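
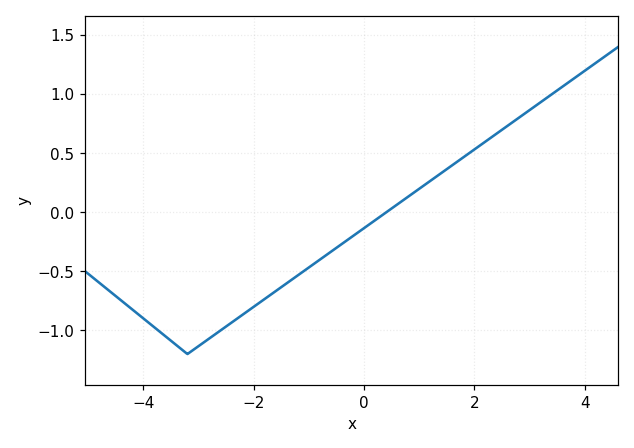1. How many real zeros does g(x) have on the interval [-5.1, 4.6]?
1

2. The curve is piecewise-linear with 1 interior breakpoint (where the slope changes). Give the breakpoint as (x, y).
(-3.2, -1.2)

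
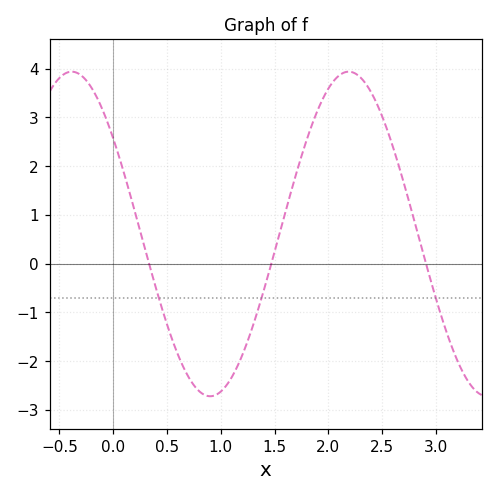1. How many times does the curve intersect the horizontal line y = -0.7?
3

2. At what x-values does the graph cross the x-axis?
0.334, 1.47, 2.91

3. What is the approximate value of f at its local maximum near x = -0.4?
3.94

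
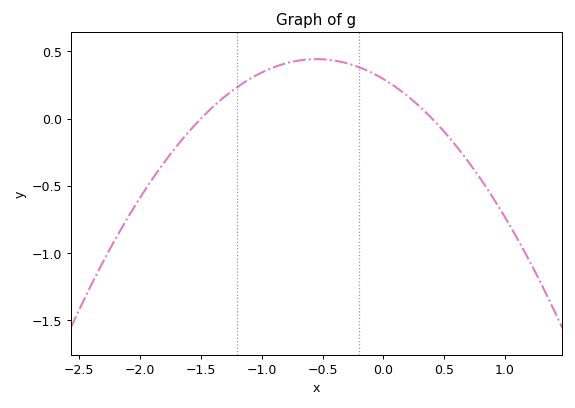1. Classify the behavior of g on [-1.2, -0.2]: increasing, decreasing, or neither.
neither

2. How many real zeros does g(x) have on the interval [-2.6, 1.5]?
2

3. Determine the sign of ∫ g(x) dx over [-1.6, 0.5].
positive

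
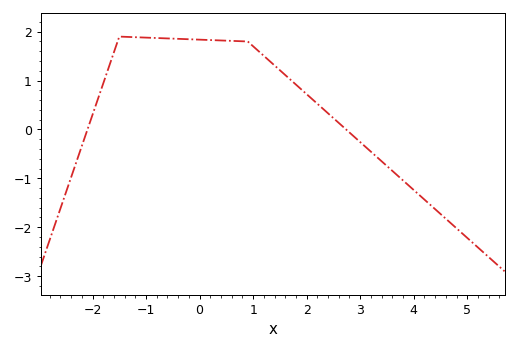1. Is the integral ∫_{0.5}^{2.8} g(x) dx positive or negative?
positive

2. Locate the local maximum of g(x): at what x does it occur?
-1.5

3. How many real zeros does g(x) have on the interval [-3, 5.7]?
2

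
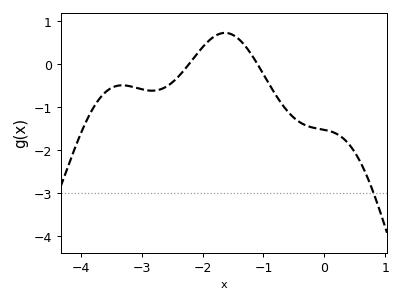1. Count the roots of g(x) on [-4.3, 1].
2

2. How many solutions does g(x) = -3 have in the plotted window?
1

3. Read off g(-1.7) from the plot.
0.715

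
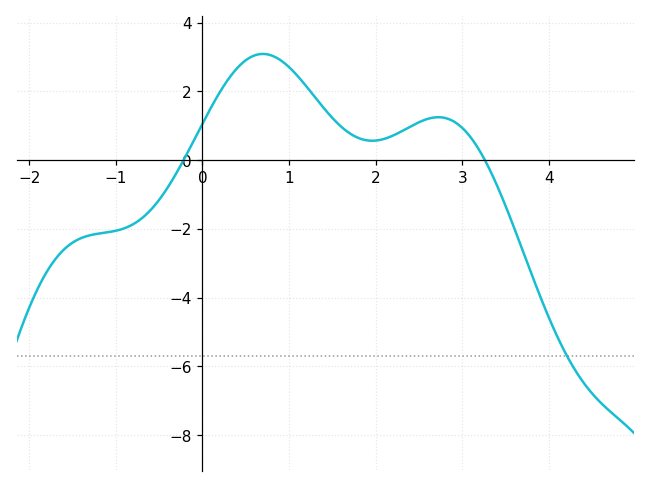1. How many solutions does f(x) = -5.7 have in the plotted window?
1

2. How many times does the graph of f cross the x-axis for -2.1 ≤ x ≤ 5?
2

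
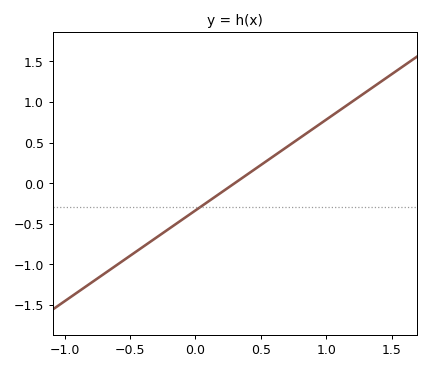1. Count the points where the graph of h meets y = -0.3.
1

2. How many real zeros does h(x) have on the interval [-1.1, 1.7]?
1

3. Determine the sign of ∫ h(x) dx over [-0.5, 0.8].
negative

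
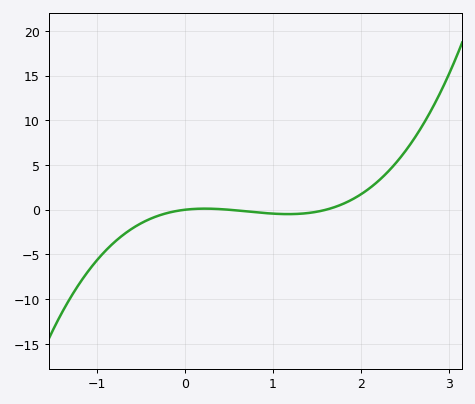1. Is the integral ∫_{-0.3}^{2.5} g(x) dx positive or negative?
positive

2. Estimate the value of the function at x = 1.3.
-0.5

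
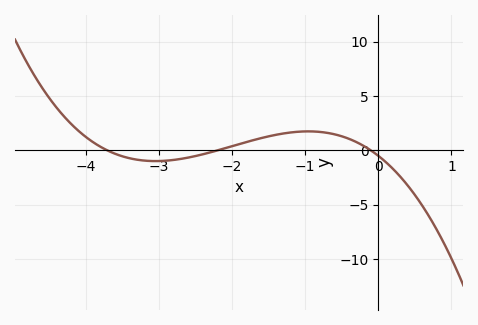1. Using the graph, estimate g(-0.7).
1.5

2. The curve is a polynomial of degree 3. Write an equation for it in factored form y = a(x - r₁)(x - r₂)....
y = -0.6(x + 3.7)(x + 2.2)(x + 0.1)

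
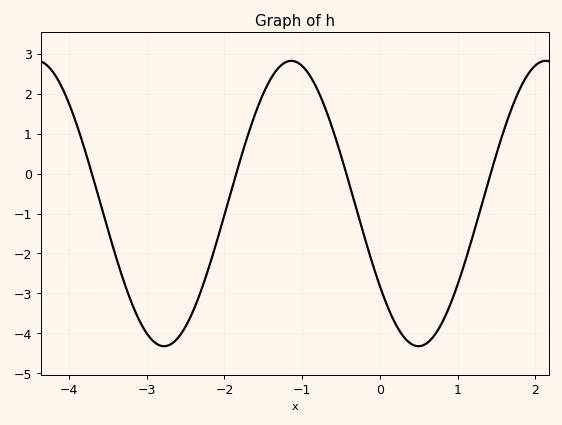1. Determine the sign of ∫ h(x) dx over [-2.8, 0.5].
negative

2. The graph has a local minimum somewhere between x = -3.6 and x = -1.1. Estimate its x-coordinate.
-2.78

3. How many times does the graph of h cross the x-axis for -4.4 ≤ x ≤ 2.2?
4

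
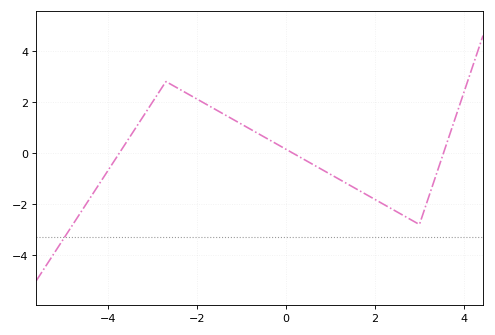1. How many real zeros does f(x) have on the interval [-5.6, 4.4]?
3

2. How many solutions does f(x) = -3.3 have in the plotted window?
1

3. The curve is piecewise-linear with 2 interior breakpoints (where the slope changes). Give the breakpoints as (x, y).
(-2.7, 2.8); (3, -2.8)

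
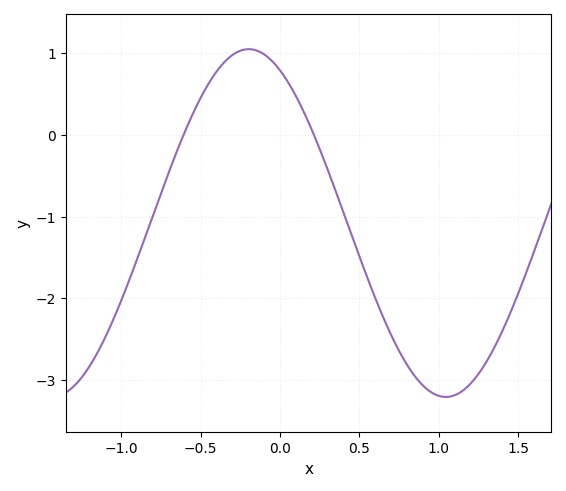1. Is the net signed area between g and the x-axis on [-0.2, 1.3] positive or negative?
negative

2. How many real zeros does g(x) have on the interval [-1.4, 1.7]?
2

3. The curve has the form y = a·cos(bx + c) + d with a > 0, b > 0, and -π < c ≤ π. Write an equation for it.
y = 2.13cos(2.53x + 0.5) - 1.08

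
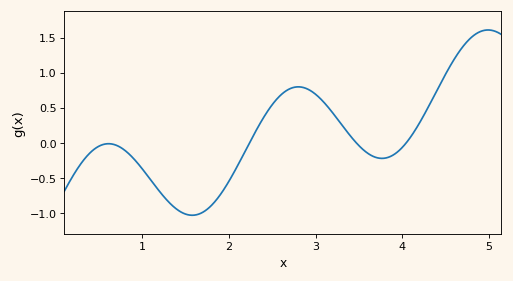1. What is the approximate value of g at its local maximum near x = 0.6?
-0.011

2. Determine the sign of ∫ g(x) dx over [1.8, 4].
positive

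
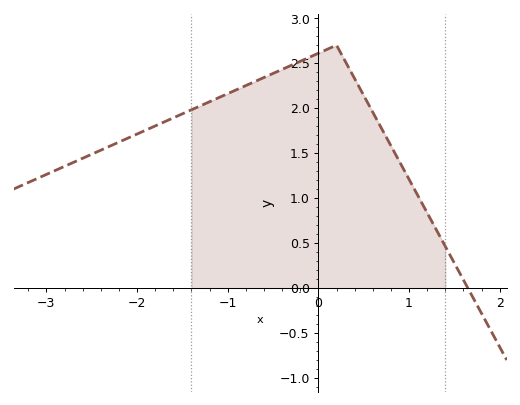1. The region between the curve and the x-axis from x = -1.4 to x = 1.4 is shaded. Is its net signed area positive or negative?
positive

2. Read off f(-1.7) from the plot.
1.85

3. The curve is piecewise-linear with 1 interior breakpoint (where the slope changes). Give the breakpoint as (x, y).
(0.2, 2.7)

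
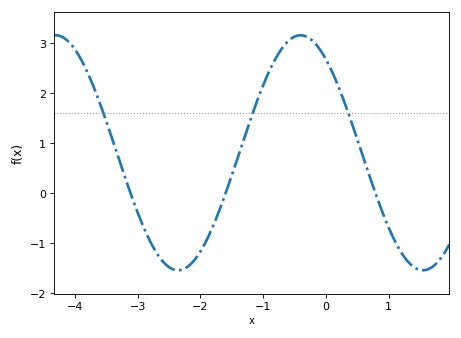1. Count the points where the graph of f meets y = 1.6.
3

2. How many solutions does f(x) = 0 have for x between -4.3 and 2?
3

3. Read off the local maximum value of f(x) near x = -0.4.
3.2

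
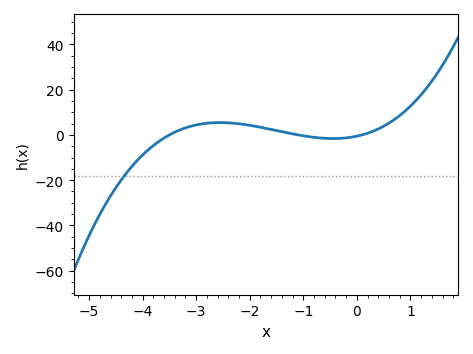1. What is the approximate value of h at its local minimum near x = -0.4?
-2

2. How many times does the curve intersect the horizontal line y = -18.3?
1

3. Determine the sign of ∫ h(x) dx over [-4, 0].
positive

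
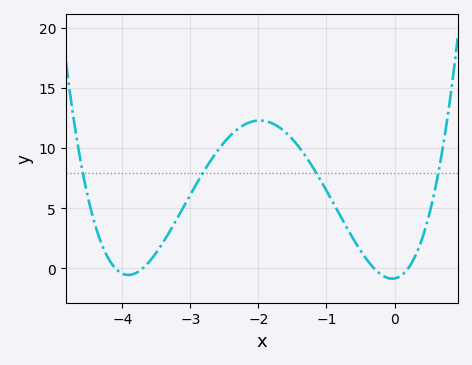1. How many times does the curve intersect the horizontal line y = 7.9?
4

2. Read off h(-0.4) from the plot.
0.674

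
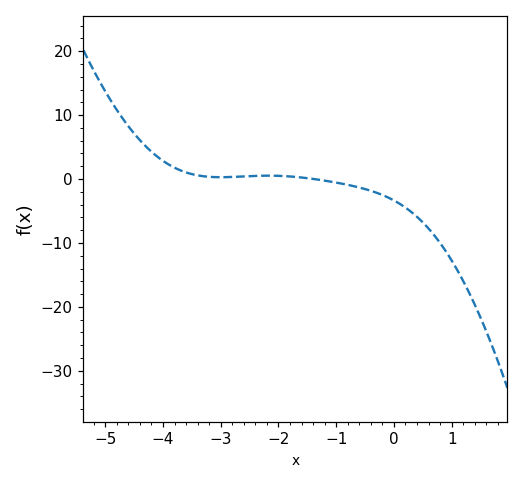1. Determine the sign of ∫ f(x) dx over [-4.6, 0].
positive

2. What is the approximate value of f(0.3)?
-5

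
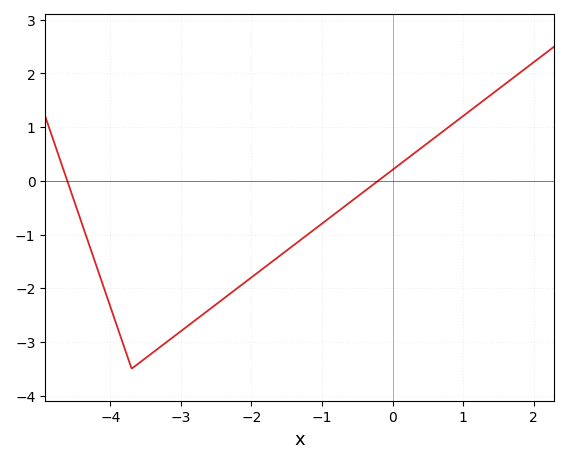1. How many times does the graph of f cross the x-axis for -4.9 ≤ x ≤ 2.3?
2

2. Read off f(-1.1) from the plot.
-0.9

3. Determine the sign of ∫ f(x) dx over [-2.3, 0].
negative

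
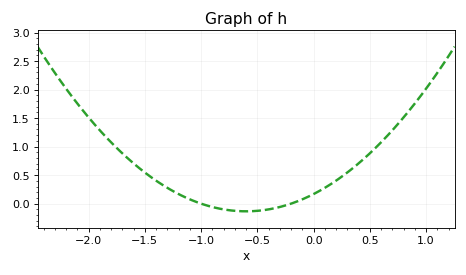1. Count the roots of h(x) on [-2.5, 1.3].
2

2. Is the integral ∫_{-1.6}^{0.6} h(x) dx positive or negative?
positive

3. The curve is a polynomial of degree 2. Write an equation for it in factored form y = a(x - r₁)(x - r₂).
y = 0.84(x + 1)(x + 0.2)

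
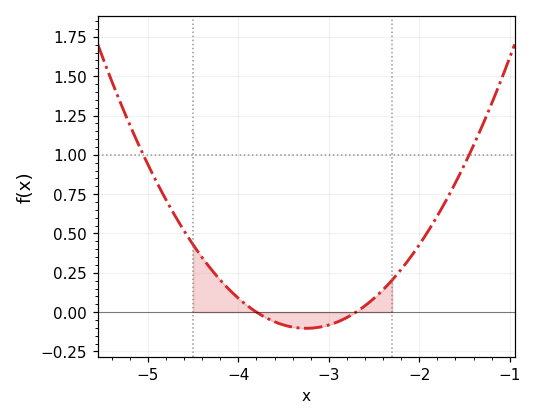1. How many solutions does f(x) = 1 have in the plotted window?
2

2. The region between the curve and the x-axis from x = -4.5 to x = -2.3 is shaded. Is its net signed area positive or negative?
positive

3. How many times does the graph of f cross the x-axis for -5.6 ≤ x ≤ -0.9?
2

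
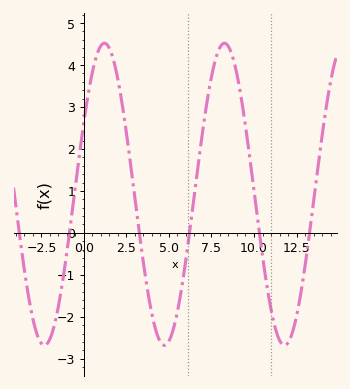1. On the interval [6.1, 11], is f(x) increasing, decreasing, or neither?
neither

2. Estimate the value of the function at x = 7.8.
4.2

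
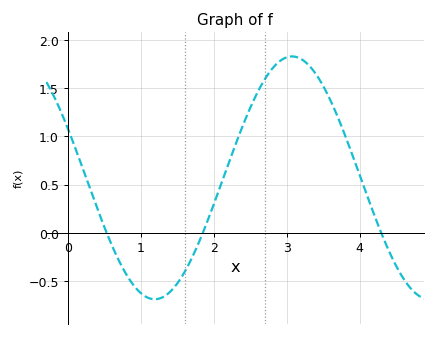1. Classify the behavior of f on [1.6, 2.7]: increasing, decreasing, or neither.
increasing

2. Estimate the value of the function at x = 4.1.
0.389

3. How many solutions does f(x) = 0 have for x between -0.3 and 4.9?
3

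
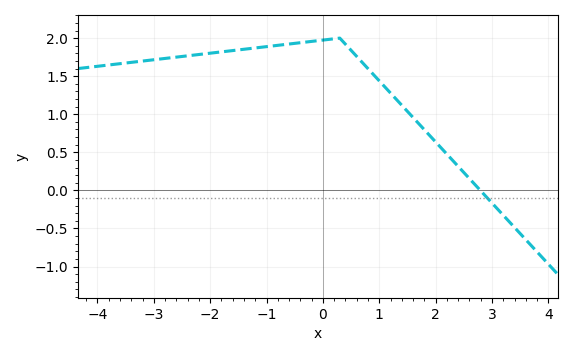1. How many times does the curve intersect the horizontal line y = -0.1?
1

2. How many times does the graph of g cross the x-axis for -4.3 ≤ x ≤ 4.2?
1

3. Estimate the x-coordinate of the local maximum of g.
0.3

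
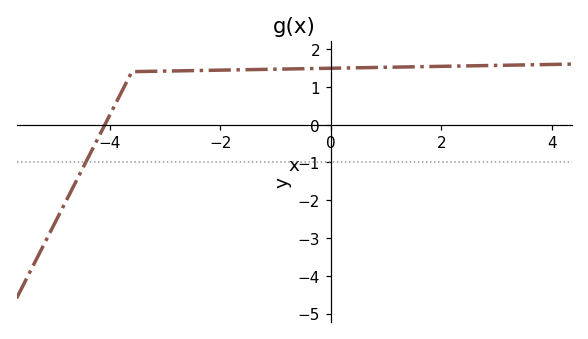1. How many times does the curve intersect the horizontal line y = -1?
1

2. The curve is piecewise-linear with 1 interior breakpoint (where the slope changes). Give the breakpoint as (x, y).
(-3.6, 1.4)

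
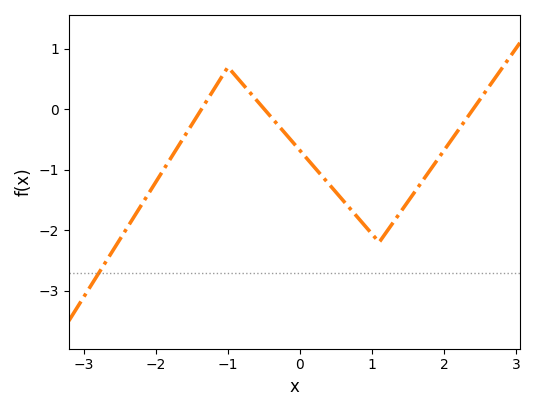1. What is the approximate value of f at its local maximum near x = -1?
0.698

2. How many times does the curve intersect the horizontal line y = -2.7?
1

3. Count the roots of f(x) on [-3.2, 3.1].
3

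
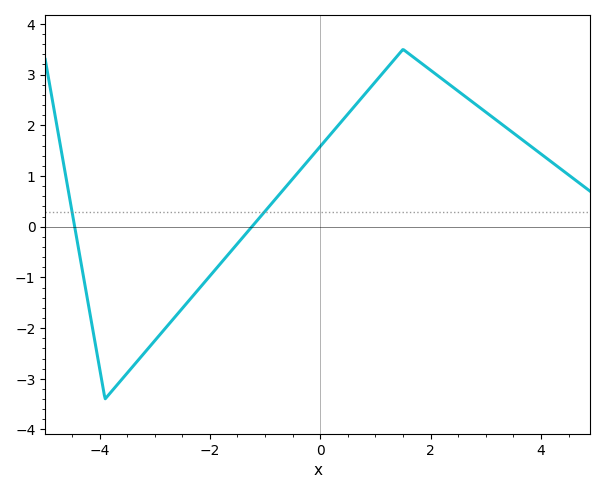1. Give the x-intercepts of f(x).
-4.4, -1.2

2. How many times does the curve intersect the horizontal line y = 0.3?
2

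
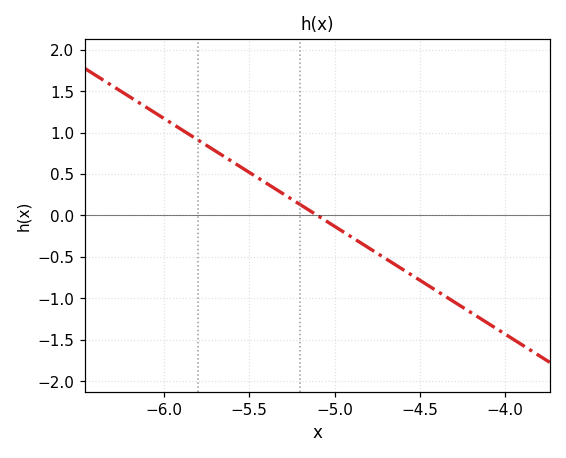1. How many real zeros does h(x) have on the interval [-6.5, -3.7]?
1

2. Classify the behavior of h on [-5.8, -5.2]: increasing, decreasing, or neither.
decreasing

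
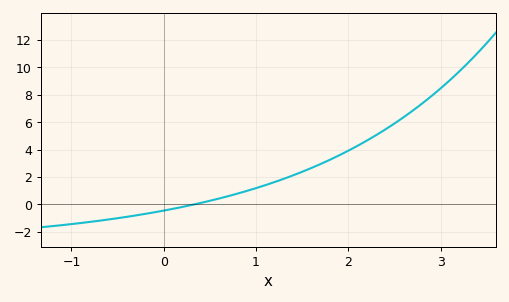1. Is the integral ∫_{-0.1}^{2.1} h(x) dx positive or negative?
positive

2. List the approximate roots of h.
0.3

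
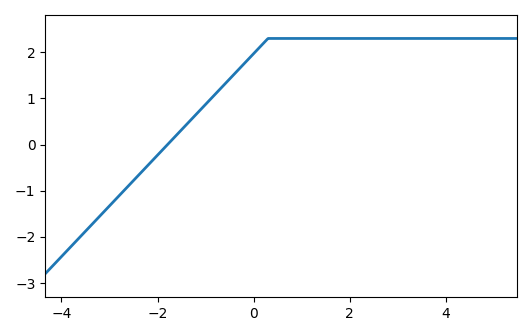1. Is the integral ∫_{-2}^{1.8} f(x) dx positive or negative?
positive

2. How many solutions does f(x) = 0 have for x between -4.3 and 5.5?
1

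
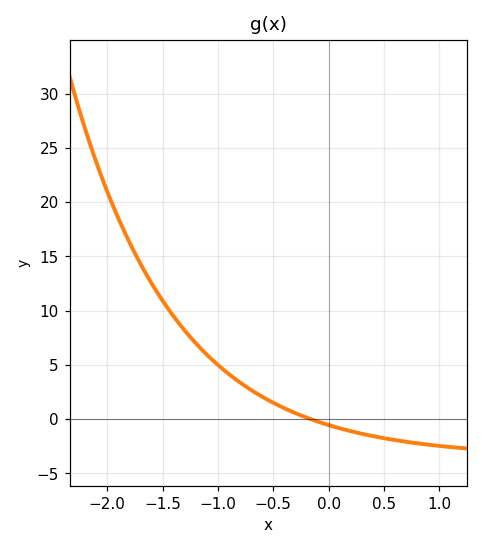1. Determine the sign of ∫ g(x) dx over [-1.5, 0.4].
positive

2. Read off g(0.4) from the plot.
-1.56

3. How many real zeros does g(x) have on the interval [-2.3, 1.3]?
1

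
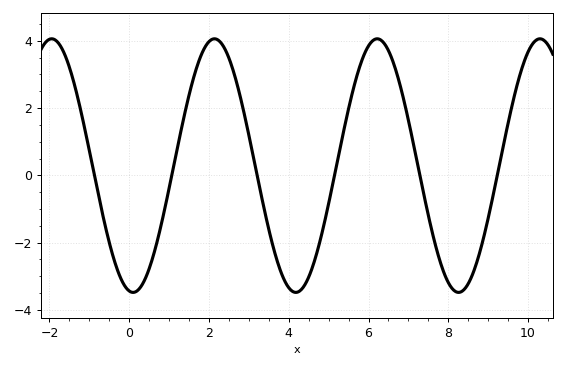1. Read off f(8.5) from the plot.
-3.2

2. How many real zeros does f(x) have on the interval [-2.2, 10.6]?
6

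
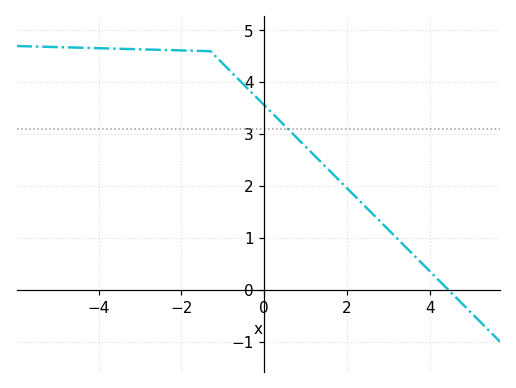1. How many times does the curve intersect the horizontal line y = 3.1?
1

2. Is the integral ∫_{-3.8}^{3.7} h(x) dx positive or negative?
positive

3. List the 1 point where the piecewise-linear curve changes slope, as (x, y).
(-1.3, 4.6)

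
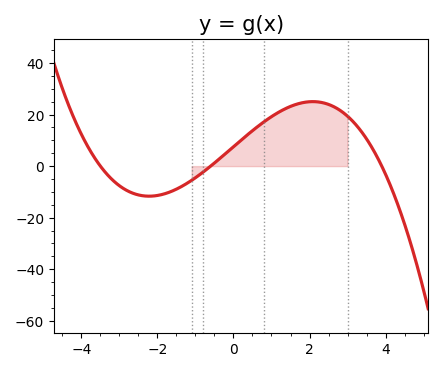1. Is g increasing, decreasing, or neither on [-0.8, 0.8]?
increasing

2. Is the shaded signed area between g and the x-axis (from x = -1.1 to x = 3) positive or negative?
positive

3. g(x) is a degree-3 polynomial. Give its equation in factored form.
y = -0.92(x + 3.5)(x + 0.6)(x - 3.9)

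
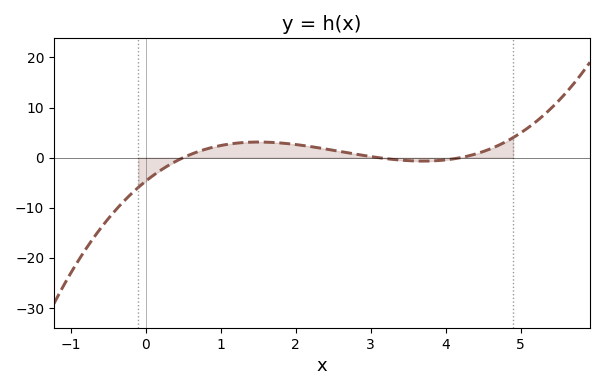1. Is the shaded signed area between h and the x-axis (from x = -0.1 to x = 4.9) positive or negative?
positive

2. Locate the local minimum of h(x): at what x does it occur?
3.7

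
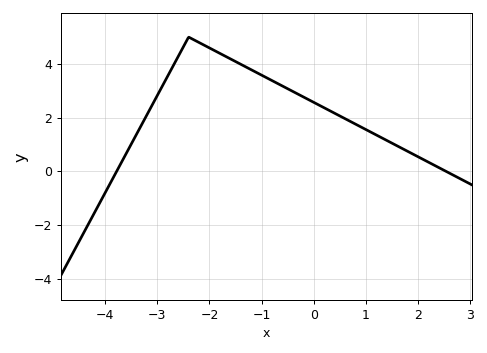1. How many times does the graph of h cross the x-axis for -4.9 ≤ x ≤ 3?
2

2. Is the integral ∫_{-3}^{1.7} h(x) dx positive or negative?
positive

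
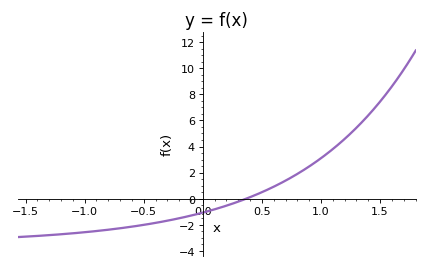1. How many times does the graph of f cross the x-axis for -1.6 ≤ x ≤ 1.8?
1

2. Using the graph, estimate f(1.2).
4.58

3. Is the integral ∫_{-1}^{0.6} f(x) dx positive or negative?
negative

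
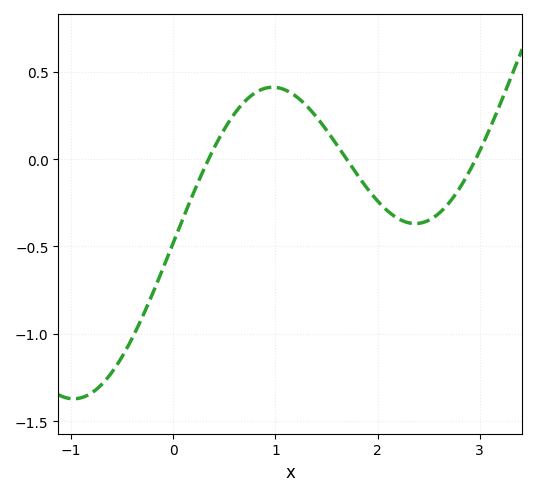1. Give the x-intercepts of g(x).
0.3, 1.7, 3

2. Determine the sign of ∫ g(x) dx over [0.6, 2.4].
positive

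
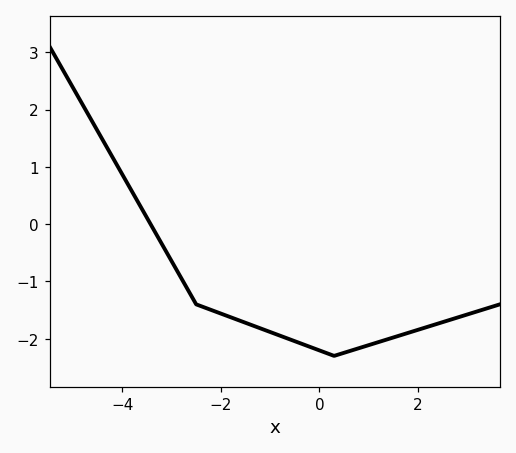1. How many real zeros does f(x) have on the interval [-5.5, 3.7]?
1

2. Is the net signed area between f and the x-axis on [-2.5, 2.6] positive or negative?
negative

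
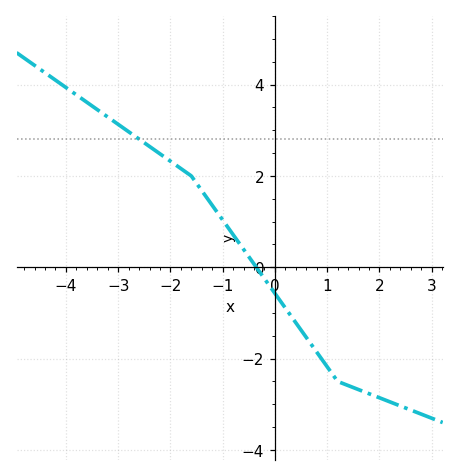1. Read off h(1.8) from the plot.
-2.77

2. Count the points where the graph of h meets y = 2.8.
1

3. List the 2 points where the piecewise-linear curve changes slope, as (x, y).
(-1.6, 2); (1.2, -2.5)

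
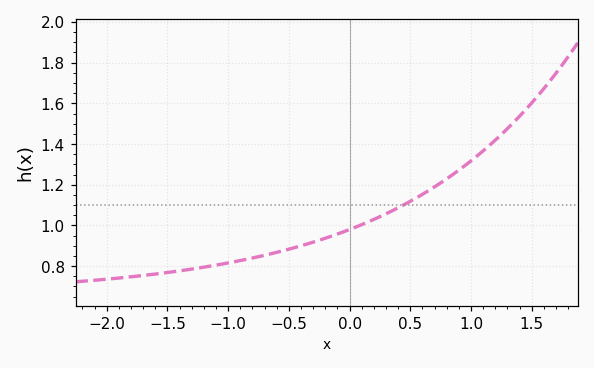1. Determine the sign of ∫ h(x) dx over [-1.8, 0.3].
positive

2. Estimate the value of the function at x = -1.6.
0.761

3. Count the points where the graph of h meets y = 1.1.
1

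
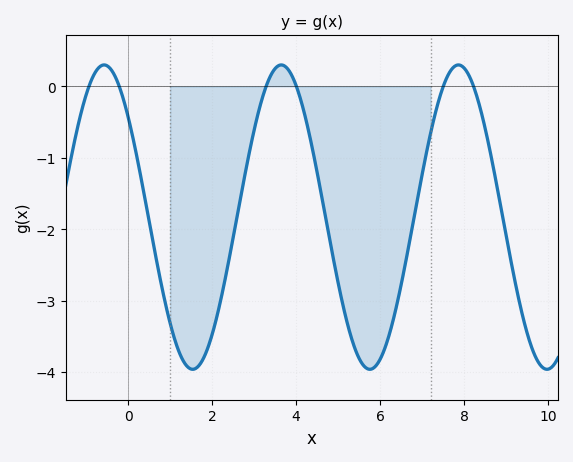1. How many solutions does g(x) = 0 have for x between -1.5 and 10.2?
6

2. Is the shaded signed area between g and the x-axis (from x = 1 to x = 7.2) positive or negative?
negative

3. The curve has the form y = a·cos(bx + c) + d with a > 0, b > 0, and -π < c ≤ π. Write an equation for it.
y = 2.13cos(1.5x + 0.85) - 1.83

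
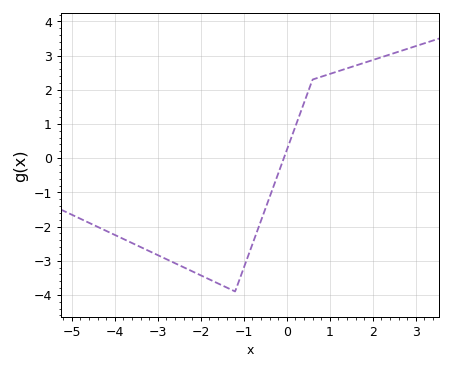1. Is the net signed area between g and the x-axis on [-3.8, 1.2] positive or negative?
negative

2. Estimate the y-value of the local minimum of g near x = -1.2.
-3.9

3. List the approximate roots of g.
-0.068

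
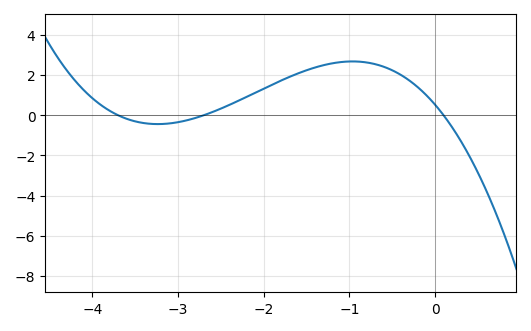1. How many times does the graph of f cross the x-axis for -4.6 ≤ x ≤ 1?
3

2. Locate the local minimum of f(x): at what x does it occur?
-3.24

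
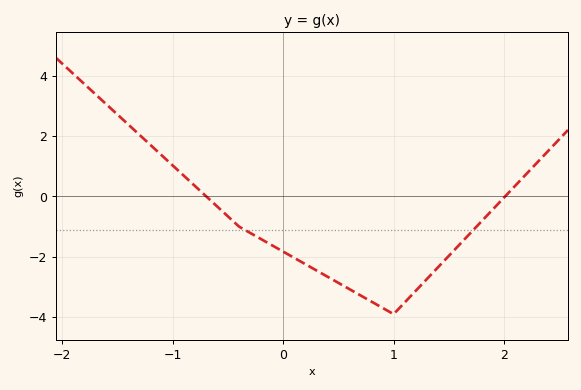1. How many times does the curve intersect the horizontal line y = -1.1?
2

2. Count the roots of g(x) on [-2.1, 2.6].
2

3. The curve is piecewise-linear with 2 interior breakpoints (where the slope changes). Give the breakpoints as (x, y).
(-0.4, -1); (1, -3.9)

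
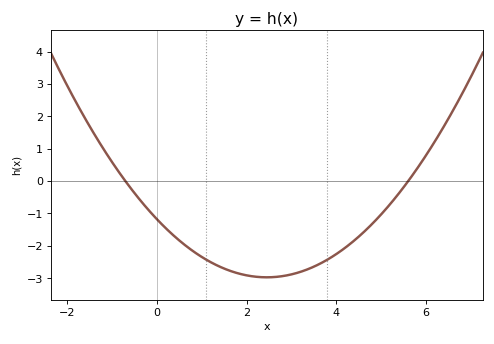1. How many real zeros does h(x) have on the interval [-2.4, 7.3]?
2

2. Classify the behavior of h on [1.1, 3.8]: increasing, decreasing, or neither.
neither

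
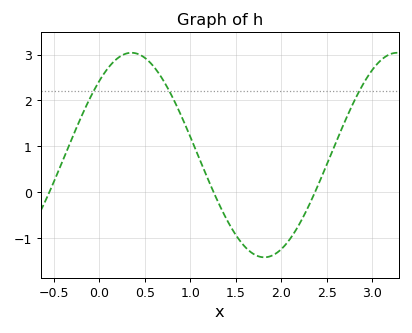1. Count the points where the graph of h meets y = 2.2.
3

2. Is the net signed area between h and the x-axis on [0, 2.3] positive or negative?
positive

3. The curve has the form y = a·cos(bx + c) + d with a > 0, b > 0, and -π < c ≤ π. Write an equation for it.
y = 2.23cos(2.1x - 0.76) + 0.81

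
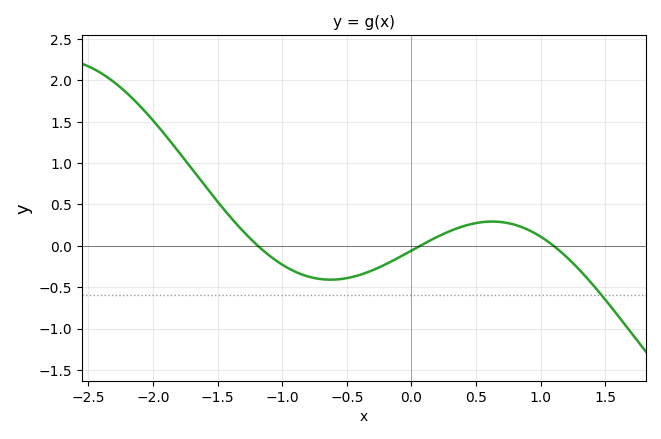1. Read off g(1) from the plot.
0.1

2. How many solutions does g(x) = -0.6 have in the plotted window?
1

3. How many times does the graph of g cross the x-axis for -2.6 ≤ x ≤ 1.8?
3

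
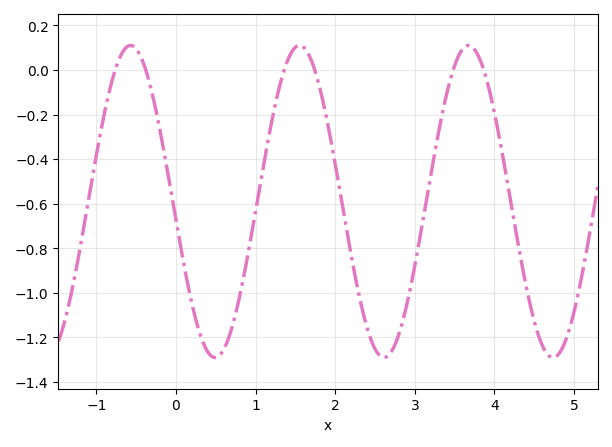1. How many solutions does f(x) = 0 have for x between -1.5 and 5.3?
6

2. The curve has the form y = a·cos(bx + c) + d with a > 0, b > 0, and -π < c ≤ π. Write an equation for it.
y = 0.7cos(3x + 1.7) - 0.59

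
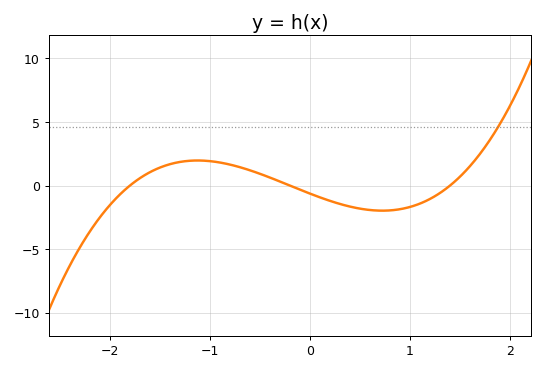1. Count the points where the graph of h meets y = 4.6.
1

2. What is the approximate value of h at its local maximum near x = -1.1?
2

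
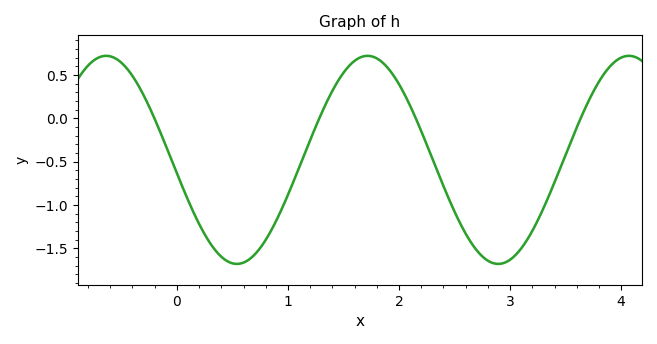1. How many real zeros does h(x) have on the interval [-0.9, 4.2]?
4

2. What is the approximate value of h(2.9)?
-1.7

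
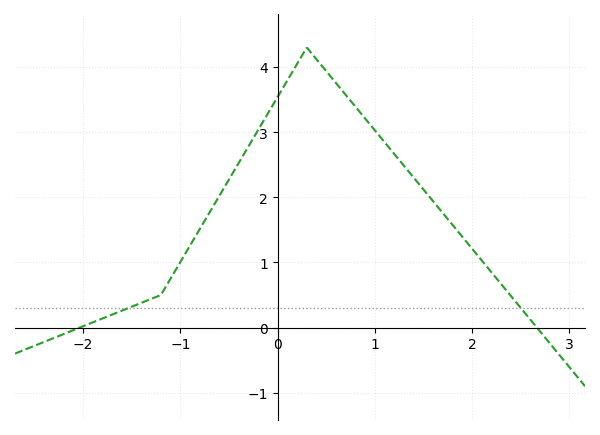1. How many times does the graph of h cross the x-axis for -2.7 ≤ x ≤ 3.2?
2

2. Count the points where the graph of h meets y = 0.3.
2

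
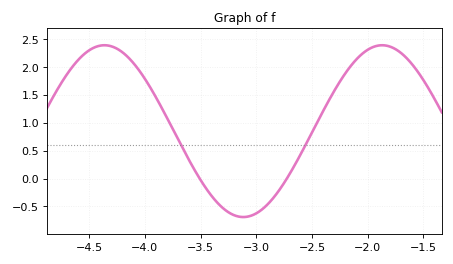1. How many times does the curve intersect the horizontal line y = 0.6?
2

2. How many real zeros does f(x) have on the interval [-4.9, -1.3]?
2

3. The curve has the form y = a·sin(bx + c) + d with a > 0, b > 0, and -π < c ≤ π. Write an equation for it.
y = 1.54sin(2.5x + 0) + 0.85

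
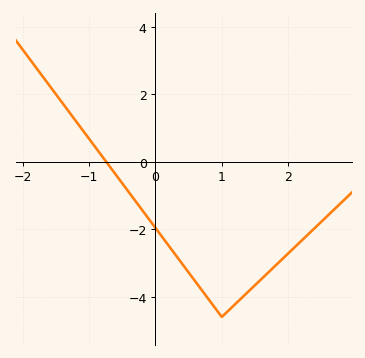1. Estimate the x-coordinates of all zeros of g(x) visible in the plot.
-0.742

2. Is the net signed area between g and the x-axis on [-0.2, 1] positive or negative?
negative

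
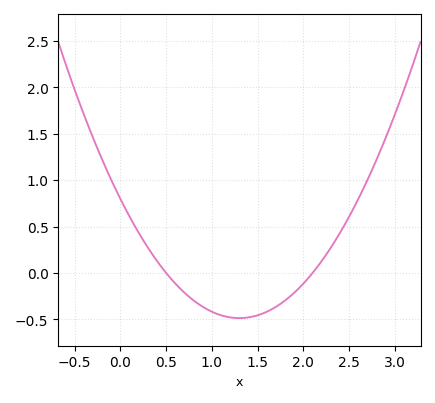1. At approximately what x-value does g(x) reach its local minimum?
1.3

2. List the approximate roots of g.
0.5, 2.1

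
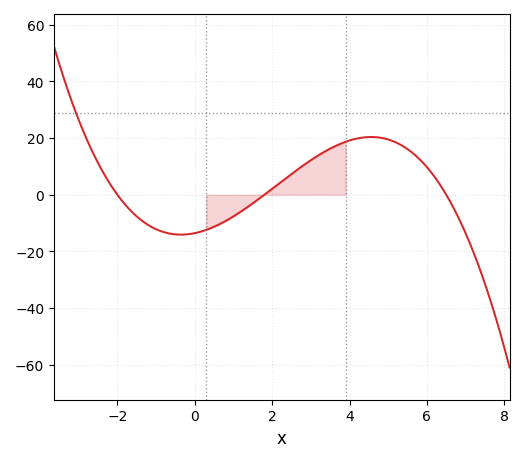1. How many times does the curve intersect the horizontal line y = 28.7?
1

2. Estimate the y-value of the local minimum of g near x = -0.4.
-14.1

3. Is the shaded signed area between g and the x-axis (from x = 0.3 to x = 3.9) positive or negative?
positive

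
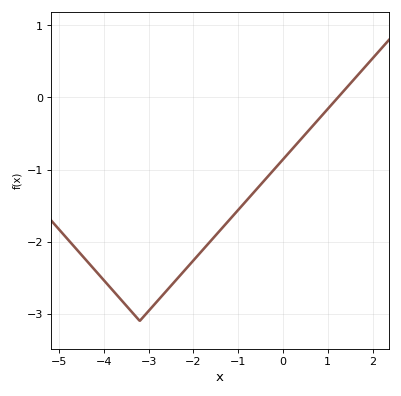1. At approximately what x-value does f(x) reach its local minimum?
-3.2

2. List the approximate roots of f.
1.23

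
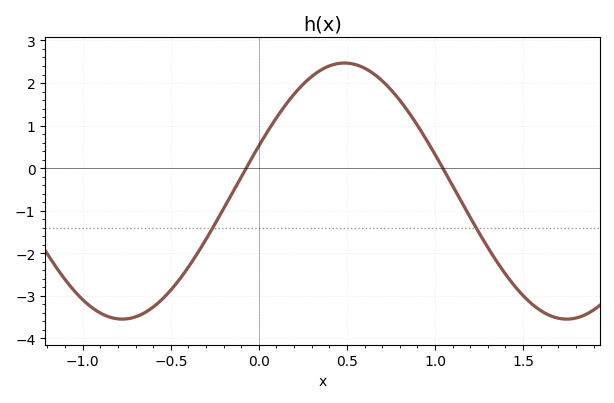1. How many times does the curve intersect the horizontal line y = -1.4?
2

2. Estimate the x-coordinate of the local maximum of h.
0.486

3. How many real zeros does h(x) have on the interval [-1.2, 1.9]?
2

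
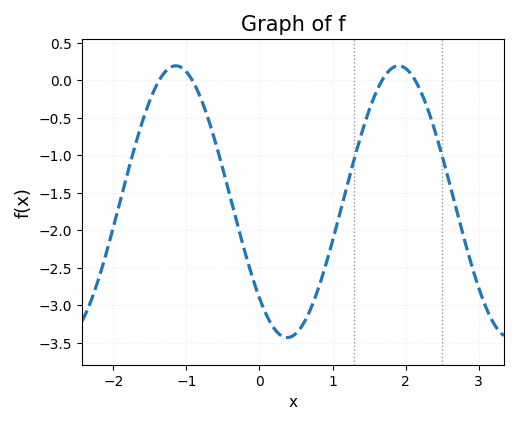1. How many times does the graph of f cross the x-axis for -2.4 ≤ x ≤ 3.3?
4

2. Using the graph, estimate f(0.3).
-3.41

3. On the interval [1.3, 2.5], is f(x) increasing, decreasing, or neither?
neither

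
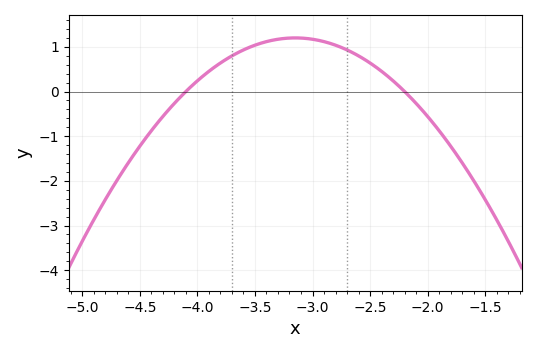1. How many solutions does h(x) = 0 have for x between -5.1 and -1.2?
2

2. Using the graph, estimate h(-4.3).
-0.6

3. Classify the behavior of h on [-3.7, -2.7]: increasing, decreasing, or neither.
neither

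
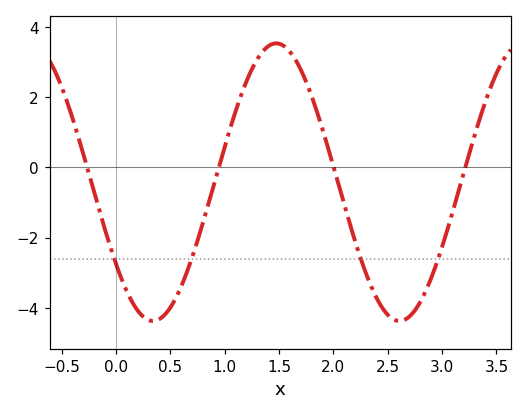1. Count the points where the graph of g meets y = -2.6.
4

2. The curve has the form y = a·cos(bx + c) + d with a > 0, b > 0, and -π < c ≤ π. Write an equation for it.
y = 3.96cos(2.77x + 2.2) - 0.42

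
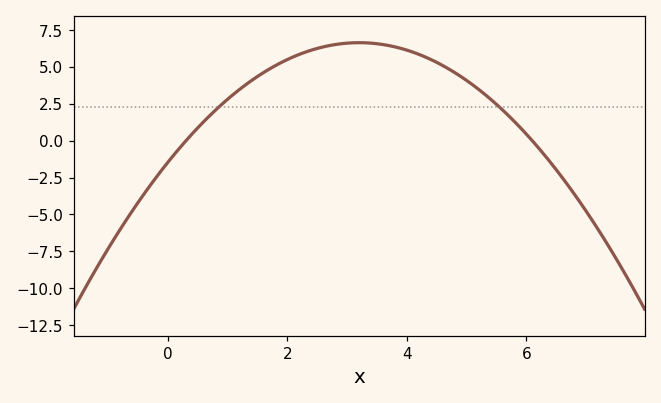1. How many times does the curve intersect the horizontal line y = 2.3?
2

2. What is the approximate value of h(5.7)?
1.5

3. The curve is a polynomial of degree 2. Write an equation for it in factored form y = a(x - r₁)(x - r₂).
y = -0.79(x - 0.3)(x - 6.1)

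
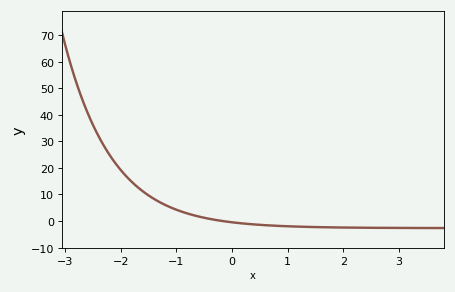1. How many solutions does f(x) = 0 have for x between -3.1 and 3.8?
1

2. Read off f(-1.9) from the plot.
17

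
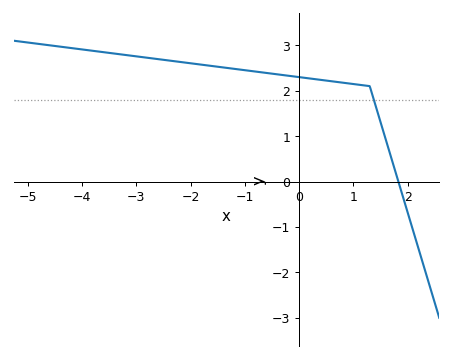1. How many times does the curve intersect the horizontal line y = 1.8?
1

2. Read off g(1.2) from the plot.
2.12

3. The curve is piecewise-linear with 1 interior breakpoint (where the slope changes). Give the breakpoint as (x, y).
(1.3, 2.1)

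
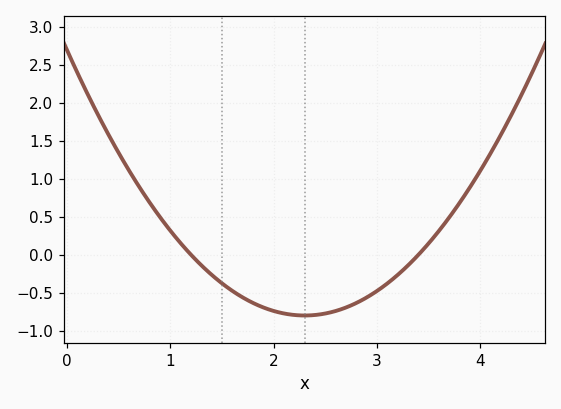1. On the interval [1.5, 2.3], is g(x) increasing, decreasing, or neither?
decreasing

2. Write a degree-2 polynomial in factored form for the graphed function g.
y = 0.66(x - 1.2)(x - 3.4)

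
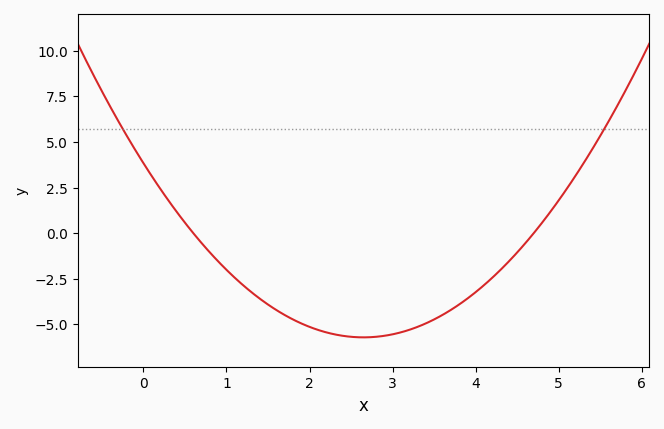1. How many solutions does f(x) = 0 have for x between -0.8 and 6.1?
2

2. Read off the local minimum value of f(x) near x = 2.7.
-5.72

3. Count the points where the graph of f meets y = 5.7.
2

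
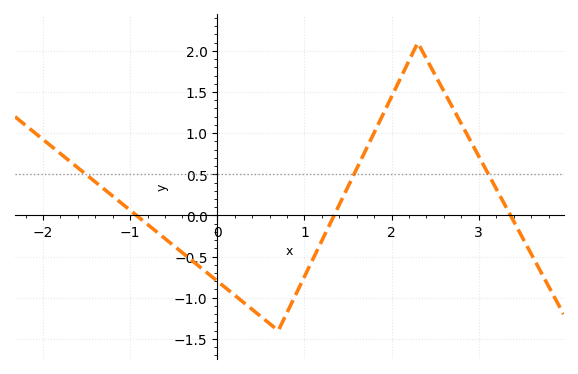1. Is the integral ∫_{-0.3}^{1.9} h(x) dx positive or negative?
negative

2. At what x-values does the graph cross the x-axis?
-0.926, 1.34, 3.36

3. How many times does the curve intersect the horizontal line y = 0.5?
3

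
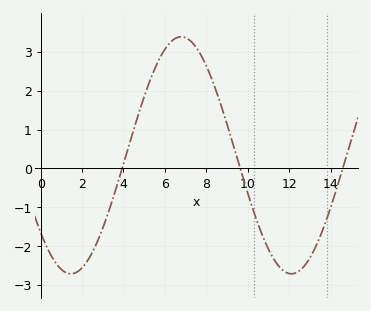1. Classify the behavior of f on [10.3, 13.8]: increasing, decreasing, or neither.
neither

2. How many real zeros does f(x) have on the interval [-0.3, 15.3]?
3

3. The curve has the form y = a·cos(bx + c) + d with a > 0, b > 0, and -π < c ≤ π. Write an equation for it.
y = 3.05cos(0.59x + 2.3) + 0.34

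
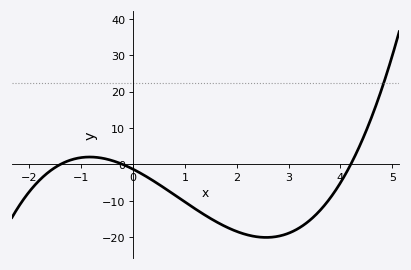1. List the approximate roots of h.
-1.4, -0.2, 4.2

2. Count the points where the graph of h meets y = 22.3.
1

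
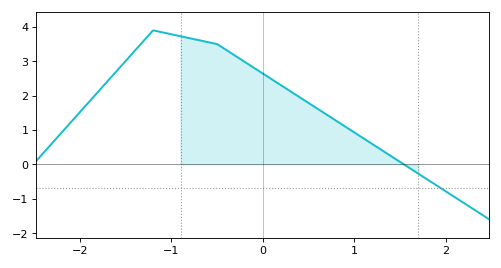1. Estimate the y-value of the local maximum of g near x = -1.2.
3.9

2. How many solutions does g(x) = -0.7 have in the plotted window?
1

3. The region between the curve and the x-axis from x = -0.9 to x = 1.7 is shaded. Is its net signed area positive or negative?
positive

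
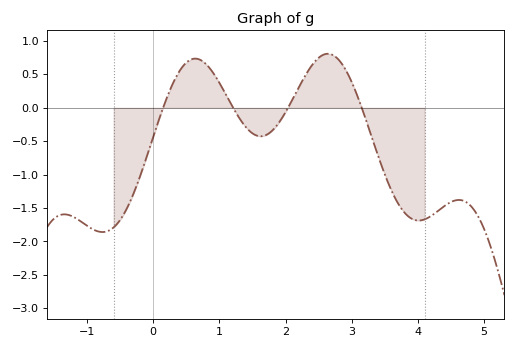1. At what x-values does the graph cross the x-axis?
0.1, 1.2, 2, 3.2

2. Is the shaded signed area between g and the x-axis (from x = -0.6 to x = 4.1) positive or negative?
negative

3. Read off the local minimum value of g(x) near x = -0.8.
-1.85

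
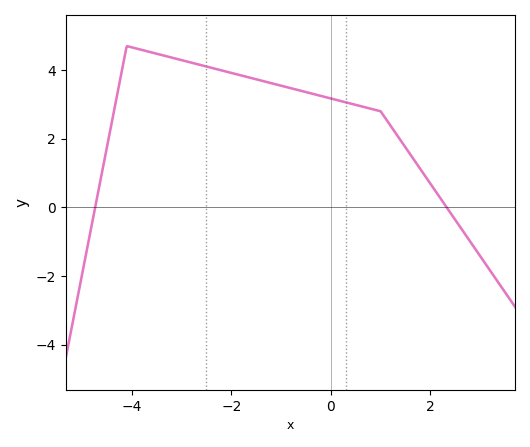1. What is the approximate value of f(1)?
2.8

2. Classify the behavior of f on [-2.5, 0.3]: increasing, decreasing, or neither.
decreasing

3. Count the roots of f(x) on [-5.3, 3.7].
2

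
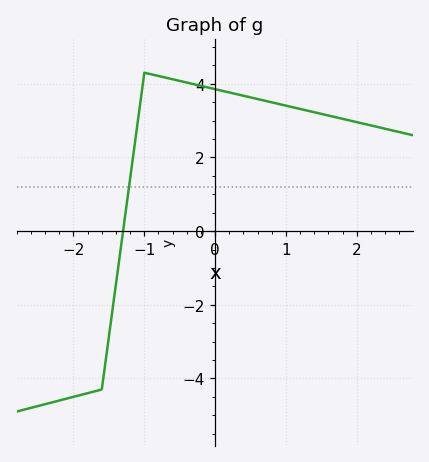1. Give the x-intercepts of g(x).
-1.3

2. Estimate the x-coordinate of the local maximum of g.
-1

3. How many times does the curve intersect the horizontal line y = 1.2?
1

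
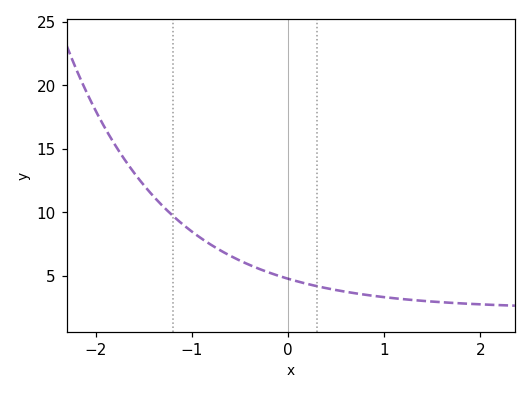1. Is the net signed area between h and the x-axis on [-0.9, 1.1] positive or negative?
positive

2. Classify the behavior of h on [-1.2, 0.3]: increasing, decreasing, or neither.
decreasing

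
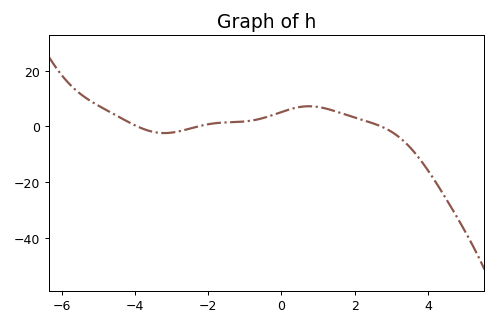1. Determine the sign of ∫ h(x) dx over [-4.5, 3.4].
positive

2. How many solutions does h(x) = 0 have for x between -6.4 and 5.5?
3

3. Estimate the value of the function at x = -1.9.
0.998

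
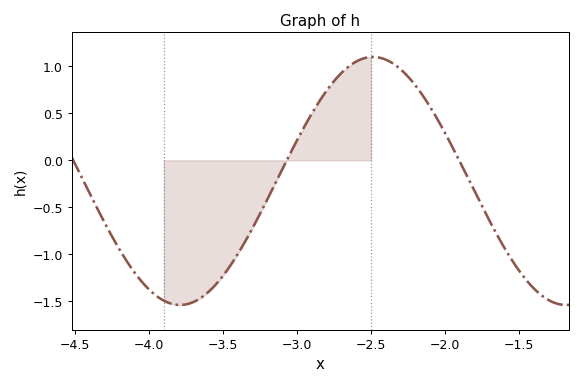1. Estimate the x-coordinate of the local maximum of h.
-2.5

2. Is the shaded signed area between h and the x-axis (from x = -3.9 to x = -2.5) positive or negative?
negative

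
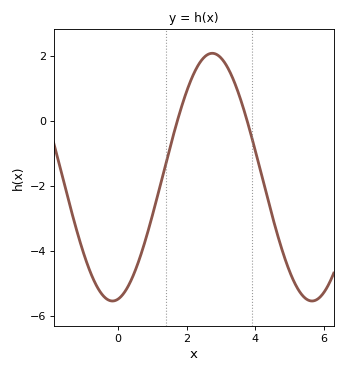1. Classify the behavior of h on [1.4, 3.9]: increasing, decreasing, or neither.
neither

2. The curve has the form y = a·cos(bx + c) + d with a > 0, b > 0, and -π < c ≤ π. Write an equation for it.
y = 3.81cos(1.08x - 2.97) - 1.72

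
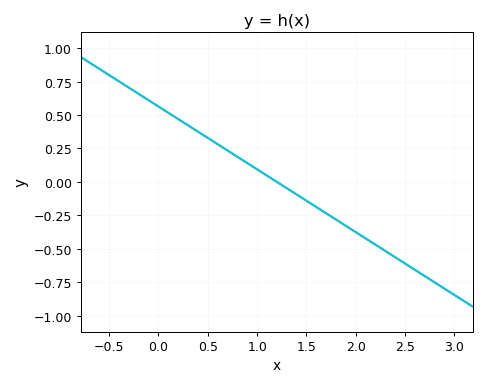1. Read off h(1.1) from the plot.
0.05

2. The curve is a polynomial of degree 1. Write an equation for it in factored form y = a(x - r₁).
y = -0.47(x - 1.2)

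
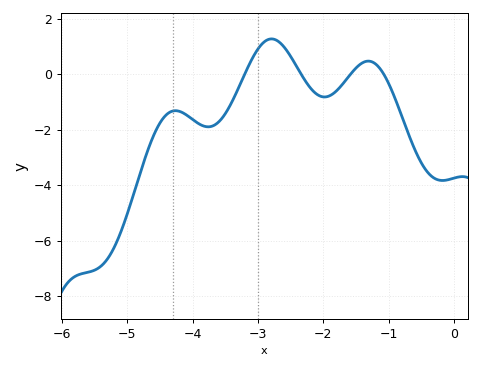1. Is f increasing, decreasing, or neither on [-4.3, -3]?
neither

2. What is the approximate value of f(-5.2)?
-6.2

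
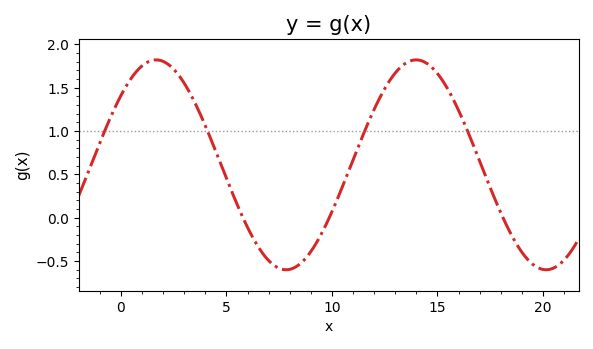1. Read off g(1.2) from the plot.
1.79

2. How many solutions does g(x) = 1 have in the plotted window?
4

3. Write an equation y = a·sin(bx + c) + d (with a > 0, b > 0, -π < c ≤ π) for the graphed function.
y = 1.21sin(0.51x + 0.72) + 0.61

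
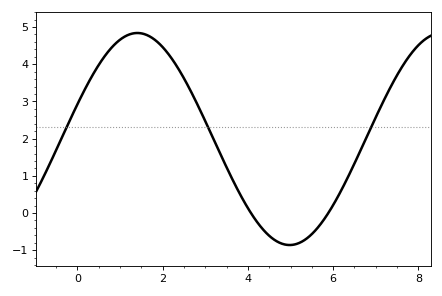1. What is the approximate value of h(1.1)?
4.7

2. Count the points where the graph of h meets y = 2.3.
3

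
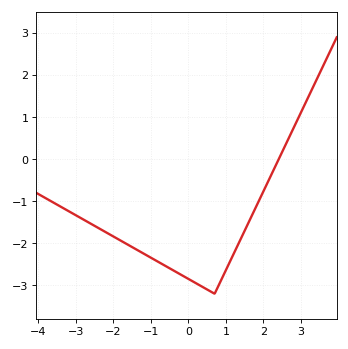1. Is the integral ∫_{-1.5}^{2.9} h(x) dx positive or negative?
negative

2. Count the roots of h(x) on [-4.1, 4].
1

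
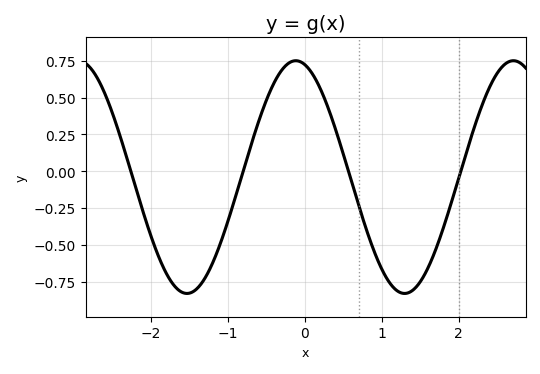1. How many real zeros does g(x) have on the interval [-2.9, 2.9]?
4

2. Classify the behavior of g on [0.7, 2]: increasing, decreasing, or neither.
neither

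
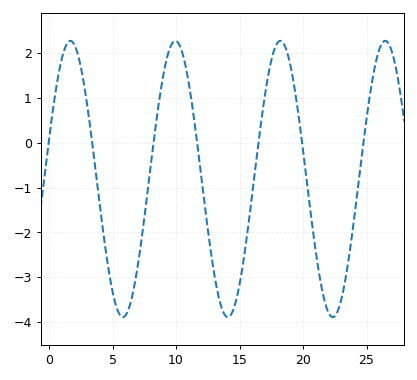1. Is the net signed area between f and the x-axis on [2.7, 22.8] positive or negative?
negative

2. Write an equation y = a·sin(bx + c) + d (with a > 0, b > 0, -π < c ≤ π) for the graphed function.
y = 3.08sin(0.76x + 0.3) - 0.81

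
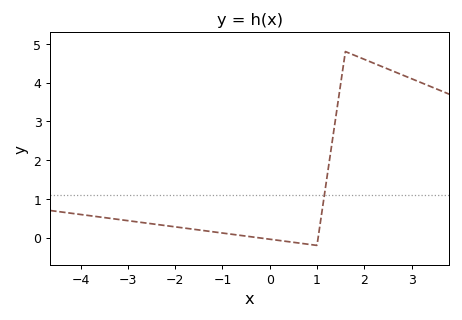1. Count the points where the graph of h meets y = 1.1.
1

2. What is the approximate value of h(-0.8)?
0.1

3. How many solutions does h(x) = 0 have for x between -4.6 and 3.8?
2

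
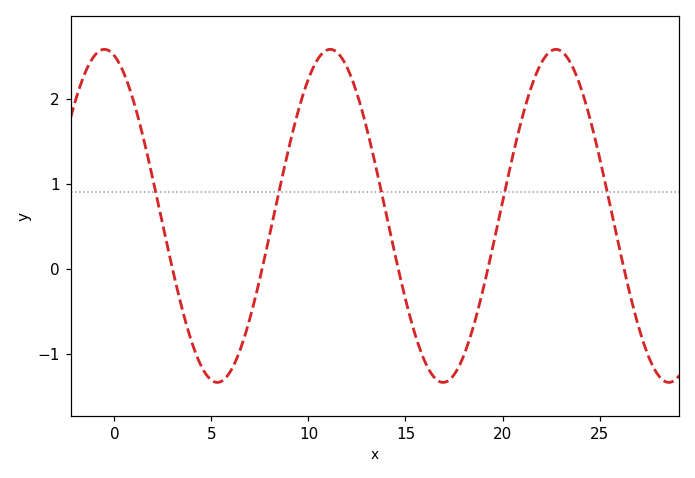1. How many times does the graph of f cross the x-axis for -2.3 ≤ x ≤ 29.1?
5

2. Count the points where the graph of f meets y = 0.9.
5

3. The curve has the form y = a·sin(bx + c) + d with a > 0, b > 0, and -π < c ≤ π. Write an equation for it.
y = 1.96sin(0.54x + 1.85) + 0.62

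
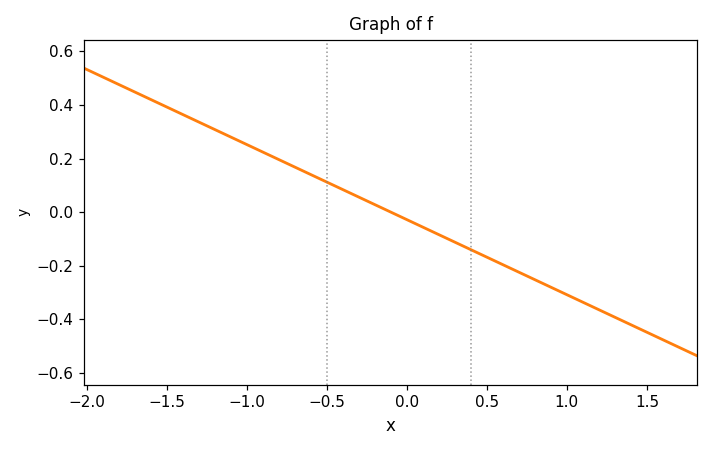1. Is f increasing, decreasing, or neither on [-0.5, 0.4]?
decreasing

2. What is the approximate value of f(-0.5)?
0.12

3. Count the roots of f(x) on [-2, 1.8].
1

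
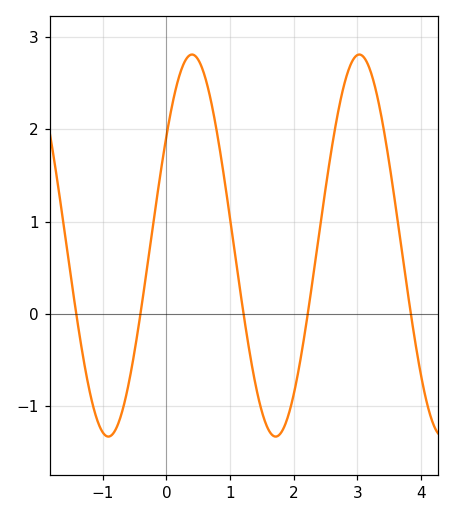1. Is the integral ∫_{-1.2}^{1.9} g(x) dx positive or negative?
positive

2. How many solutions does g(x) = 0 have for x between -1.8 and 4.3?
5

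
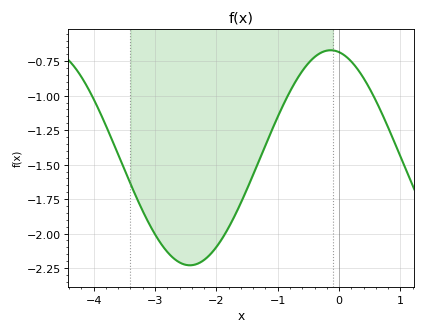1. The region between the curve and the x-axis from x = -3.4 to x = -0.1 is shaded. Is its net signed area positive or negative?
negative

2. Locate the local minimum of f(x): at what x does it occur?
-2.43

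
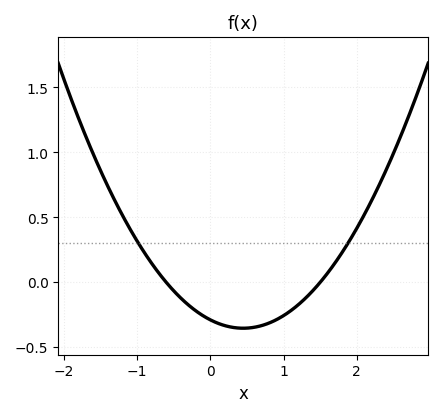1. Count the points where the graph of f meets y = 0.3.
2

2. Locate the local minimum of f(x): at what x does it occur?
0.45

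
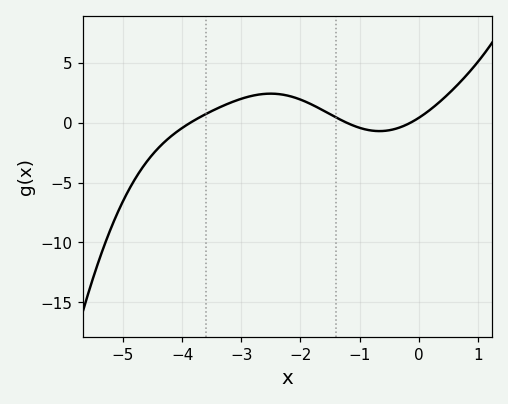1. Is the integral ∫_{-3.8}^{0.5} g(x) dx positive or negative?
positive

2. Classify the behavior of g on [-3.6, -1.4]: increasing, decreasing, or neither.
neither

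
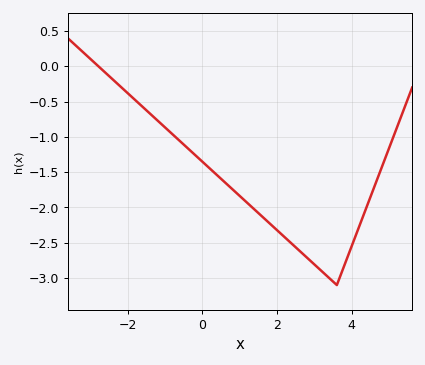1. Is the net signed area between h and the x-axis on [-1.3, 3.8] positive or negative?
negative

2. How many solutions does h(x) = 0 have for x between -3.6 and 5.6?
1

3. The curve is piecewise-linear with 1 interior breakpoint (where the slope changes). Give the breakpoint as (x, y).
(3.6, -3.1)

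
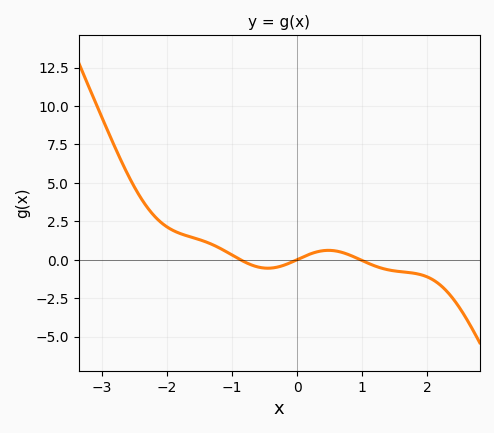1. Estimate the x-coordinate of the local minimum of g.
-0.4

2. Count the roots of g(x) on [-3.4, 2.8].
3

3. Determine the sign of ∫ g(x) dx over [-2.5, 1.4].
positive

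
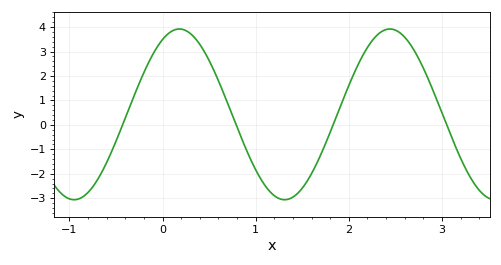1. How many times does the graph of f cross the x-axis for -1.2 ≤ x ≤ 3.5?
4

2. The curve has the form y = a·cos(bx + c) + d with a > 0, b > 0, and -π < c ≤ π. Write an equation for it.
y = 3.49cos(2.78x - 0.502) + 0.43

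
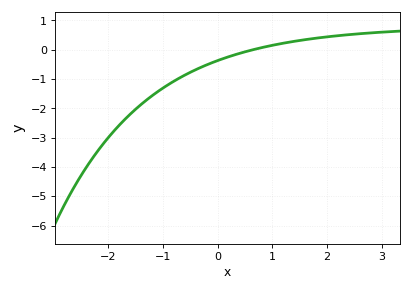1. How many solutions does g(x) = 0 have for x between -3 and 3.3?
1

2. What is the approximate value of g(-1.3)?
-1.72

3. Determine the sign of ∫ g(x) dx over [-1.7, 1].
negative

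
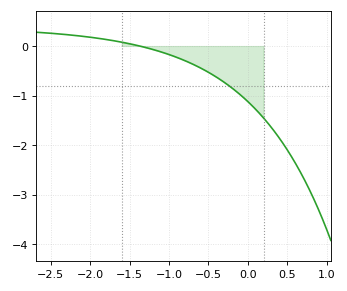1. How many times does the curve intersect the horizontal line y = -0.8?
1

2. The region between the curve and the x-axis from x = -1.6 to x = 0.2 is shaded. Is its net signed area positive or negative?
negative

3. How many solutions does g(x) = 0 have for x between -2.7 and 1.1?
1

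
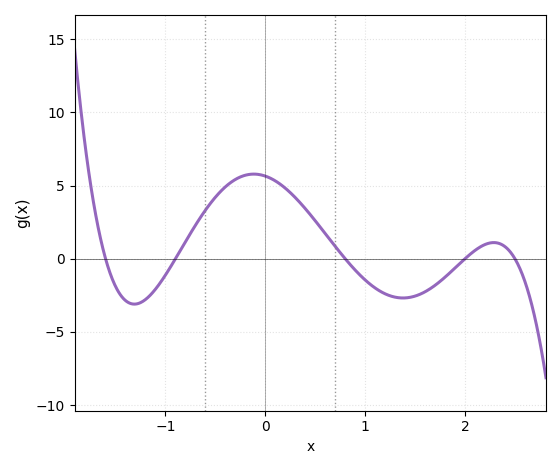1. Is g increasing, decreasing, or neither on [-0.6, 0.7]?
neither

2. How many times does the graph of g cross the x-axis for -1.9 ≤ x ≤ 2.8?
5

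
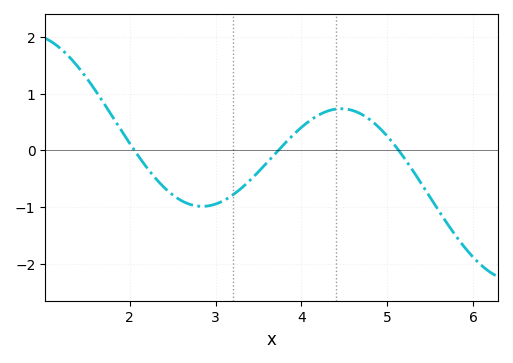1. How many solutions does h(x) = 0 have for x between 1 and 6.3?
3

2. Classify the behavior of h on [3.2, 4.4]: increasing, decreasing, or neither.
increasing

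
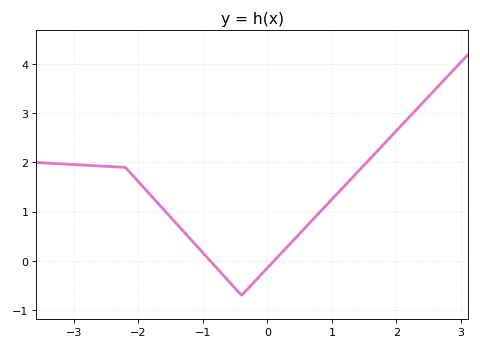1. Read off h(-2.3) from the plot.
1.9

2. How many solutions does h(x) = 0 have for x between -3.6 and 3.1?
2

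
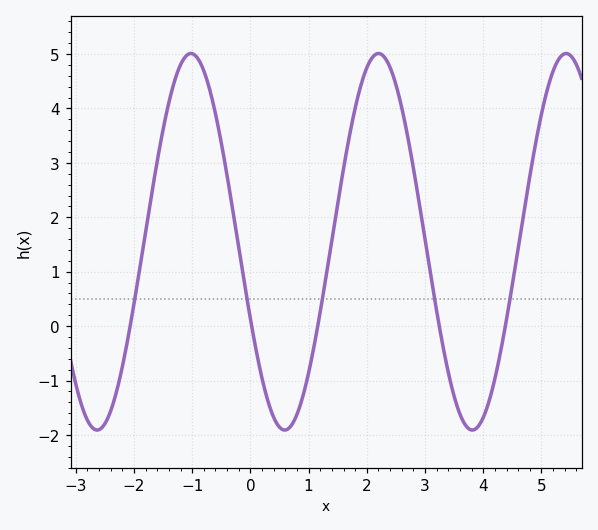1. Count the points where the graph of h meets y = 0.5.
5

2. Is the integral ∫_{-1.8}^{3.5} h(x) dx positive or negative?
positive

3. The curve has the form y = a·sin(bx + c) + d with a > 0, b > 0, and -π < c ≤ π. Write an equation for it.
y = 3.46sin(1.95x - 2.72) + 1.55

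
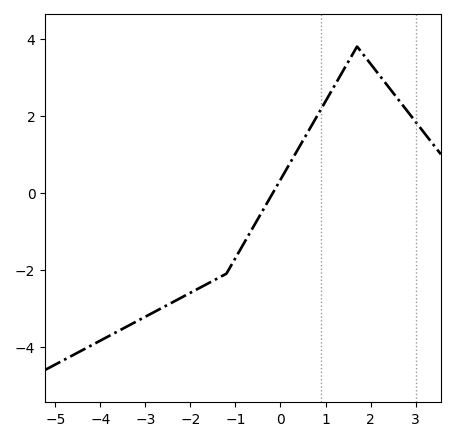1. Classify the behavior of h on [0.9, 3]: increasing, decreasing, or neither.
neither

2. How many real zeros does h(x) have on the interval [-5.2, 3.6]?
1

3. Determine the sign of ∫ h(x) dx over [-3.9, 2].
negative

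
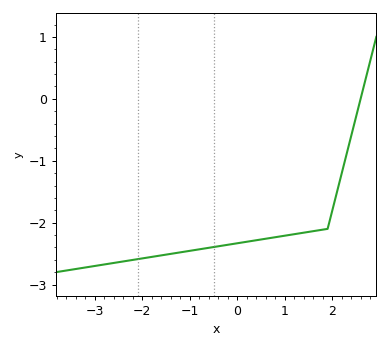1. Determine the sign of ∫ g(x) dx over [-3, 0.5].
negative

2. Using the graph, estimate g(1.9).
-2.1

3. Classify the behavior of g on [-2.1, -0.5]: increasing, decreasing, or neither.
increasing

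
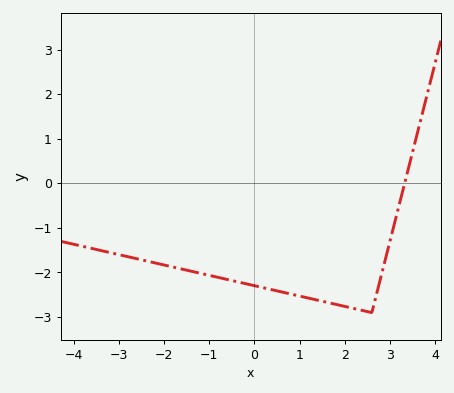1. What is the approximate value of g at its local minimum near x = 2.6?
-2.9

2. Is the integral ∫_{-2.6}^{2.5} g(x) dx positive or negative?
negative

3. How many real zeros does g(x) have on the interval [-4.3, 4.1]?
1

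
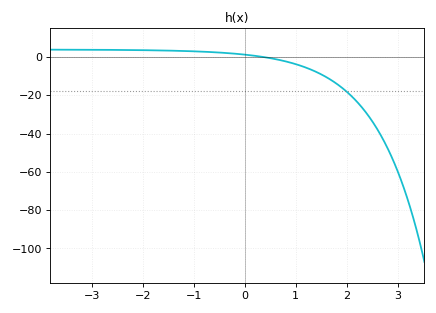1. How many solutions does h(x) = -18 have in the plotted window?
1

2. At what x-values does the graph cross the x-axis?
0.349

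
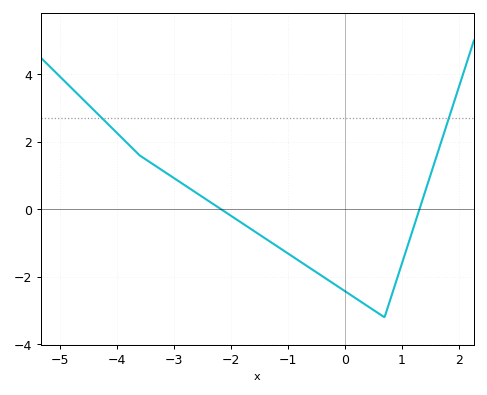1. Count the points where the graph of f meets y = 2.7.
2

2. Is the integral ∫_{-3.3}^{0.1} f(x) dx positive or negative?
negative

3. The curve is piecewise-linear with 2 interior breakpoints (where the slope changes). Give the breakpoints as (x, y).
(-3.6, 1.6); (0.7, -3.2)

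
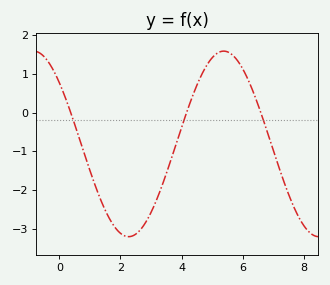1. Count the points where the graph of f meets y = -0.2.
3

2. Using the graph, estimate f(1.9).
-3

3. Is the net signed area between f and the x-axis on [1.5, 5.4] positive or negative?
negative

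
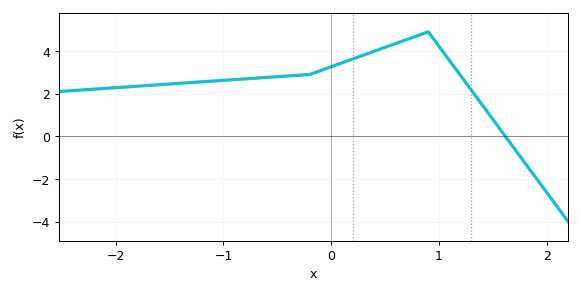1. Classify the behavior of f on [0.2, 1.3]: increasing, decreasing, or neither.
neither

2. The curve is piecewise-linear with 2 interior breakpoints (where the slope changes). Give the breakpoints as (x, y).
(-0.2, 2.9); (0.9, 4.9)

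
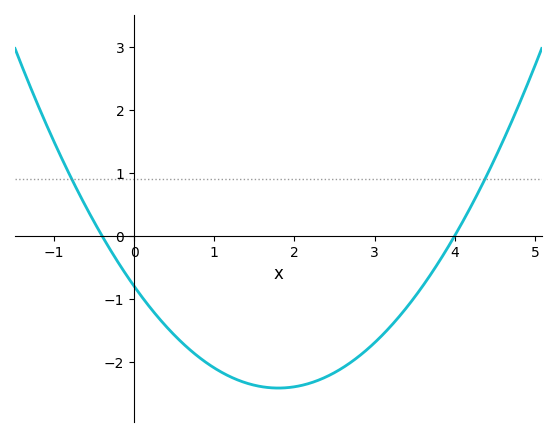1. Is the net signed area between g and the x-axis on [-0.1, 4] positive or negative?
negative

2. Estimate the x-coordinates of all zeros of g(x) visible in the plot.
-0.4, 4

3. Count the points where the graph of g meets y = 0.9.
2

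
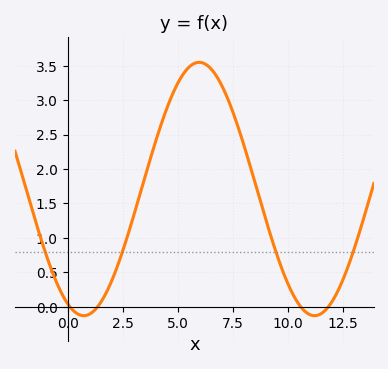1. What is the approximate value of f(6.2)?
3.53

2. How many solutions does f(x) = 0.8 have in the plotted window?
4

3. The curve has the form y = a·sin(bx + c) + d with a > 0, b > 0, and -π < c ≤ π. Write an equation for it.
y = 1.84sin(0.6x - 2.01) + 1.71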